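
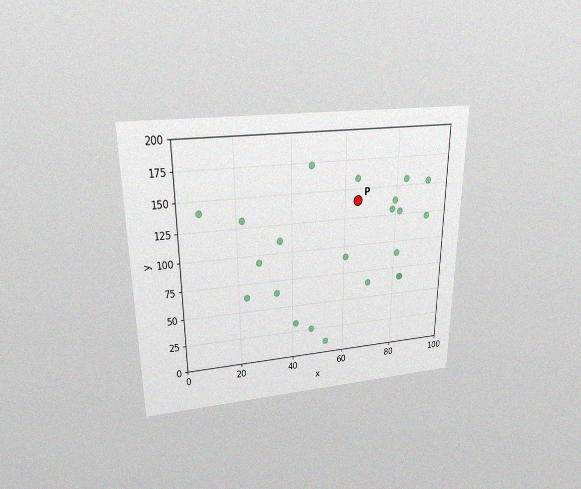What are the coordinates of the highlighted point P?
The chart is viewed slightly from above, with some photo noise. Following the gridlines from P to each axis, P sits at (65, 140).

(65, 140)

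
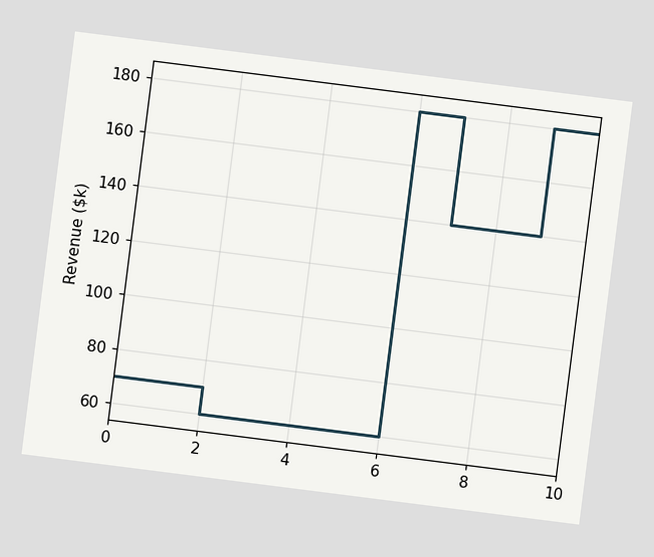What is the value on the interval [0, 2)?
The chart is tilted about 7° clockwise. On [0, 2) the step sits at $70k.

$70k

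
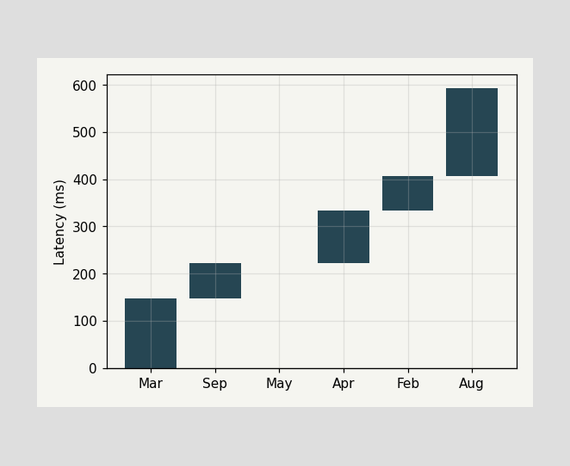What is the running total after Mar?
After Mar the running total reaches 148ms.

148ms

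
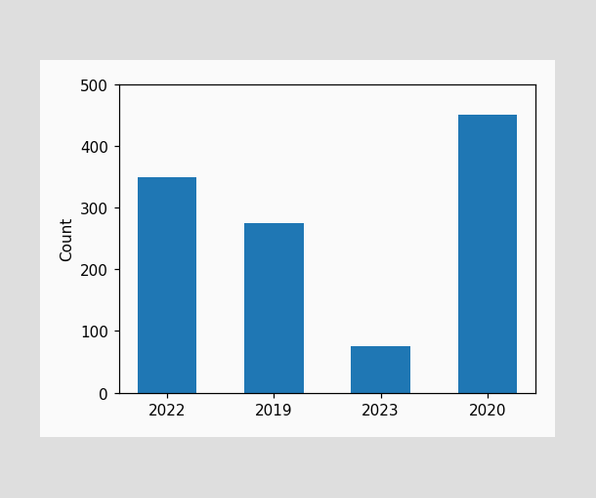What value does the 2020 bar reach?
450

Reading along the chart's y-axis, the 2020 bar reaches 450.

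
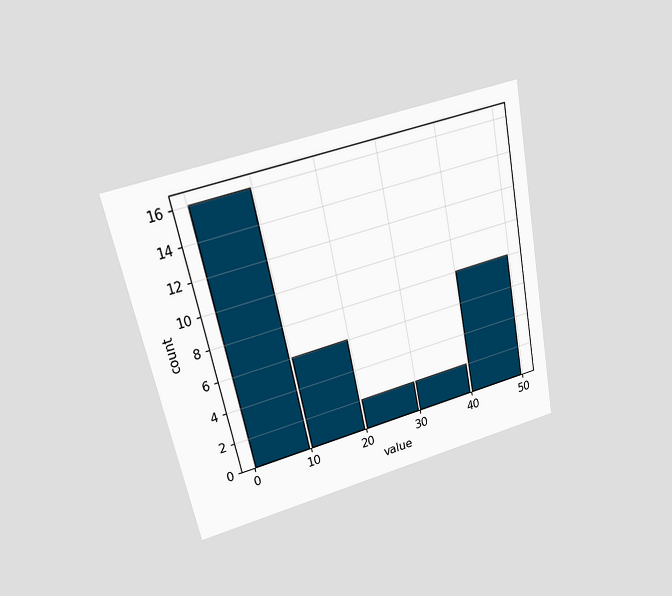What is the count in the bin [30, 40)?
2

The chart is tilted about 12° counter-clockwise and viewed at a slight angle. The [30, 40) bin has height 2.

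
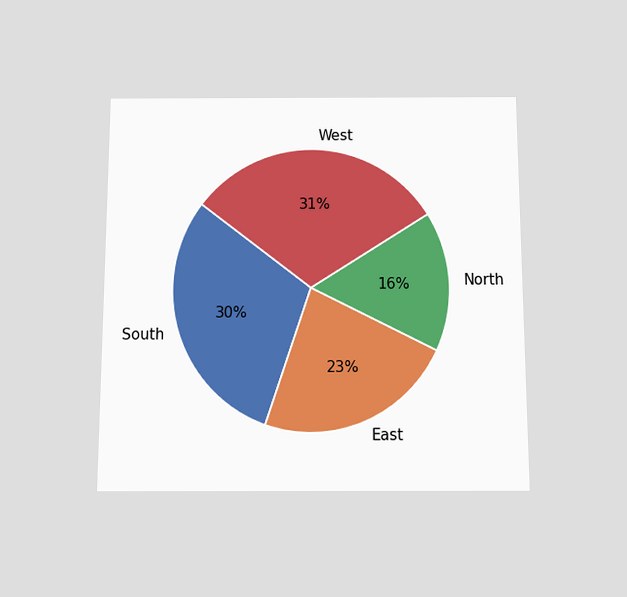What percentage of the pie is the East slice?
23%

The chart is viewed slightly from below. The East slice takes up 23% of the pie.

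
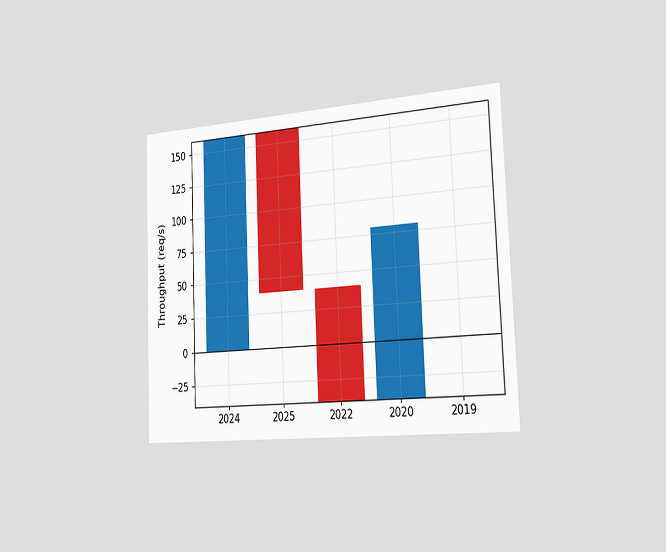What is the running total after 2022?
The chart is tilted about 2° counter-clockwise and viewed slightly from the right. After 2022 the running total reaches -40req/s.

-40req/s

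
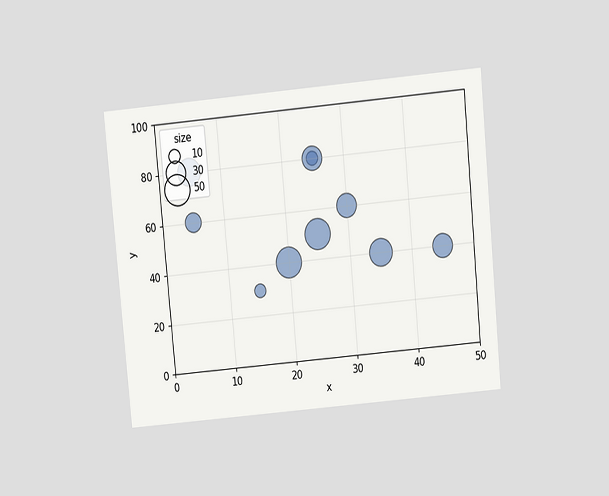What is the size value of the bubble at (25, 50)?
The chart is tilted about 5° counter-clockwise and viewed slightly from above. Matching the bubble at (25, 50) against the size legend gives 50.

50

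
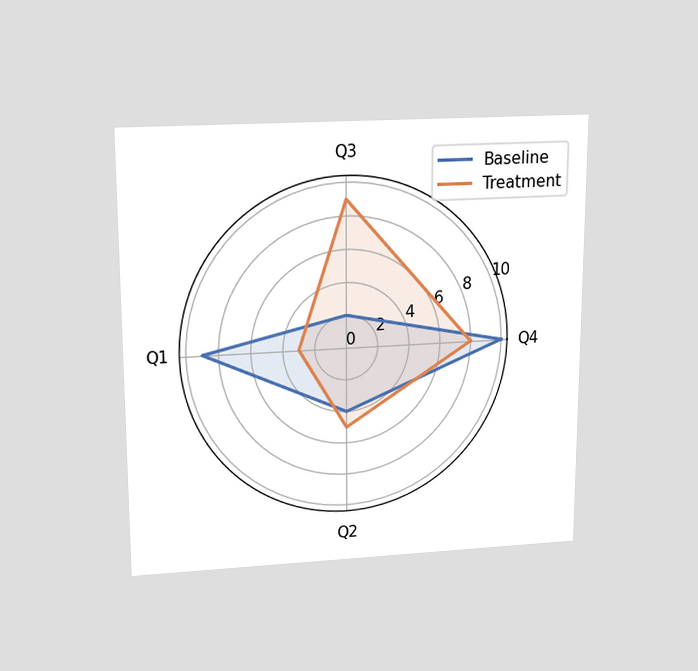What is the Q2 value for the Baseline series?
The chart is viewed slightly from above. On the Q2 axis, Baseline reaches 4.

4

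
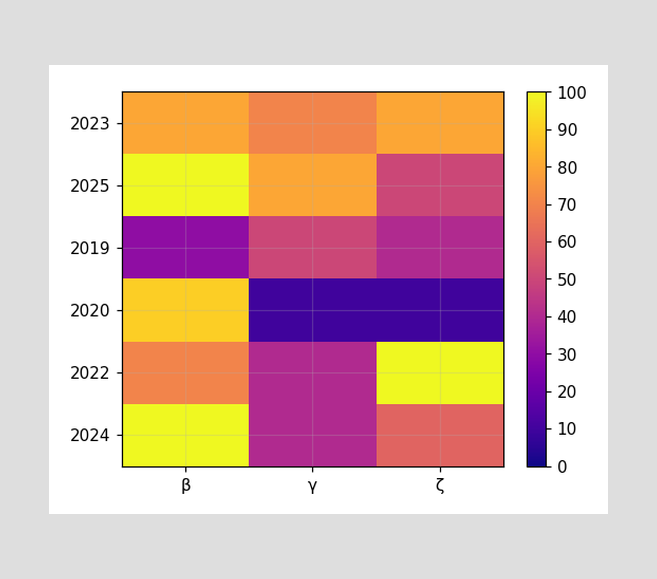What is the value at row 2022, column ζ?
100

Matching cell (2022, ζ) against the colorbar gives 100.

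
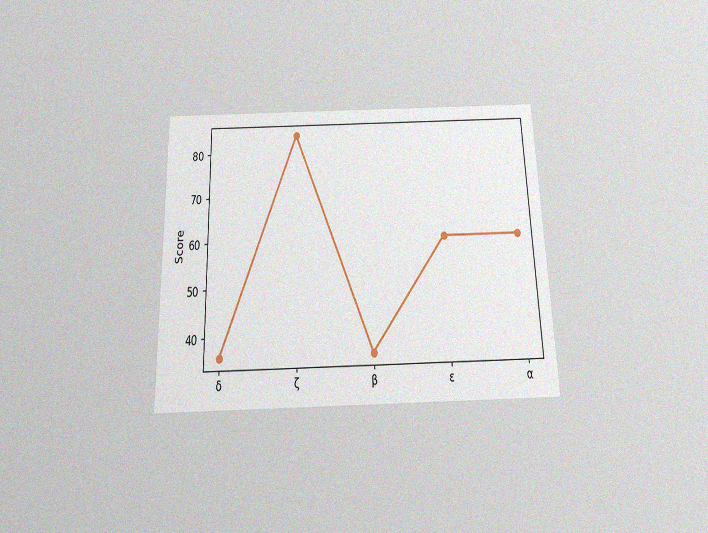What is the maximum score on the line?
84

The chart is viewed slightly from below, with some photo noise. The highest point is at ζ, and reading across to the y-axis gives 84.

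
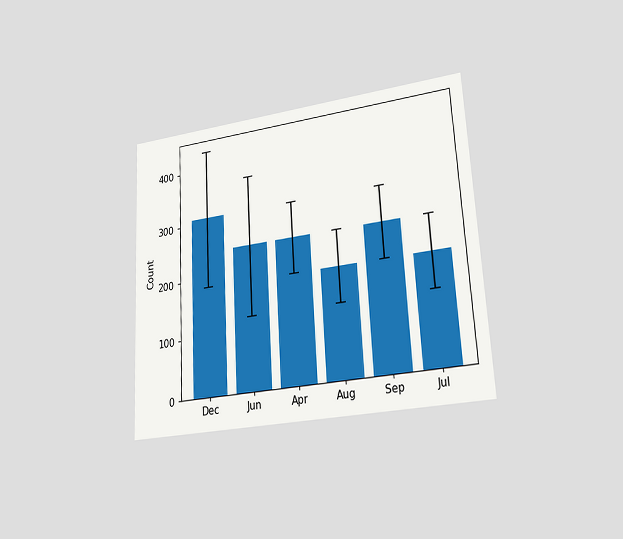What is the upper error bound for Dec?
434

The chart is tilted about 3° counter-clockwise and viewed at a slight angle. The Dec bar's upper whisker reaches 434.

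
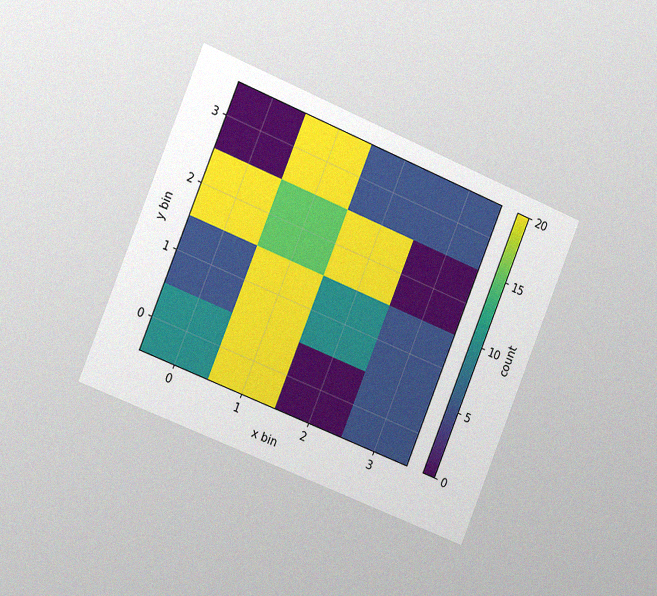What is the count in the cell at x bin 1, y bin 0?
The chart is tilted about 22° clockwise and viewed slightly from the left, with some photo noise. Matching the cell (1, 0) against the colorbar gives 20.

20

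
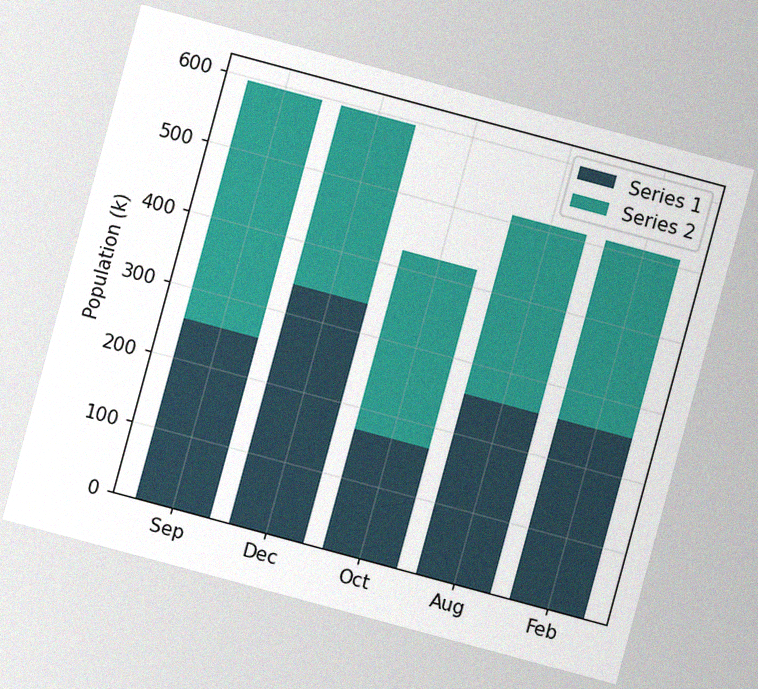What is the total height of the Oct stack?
The chart is tilted about 15° clockwise, with some photo noise. The Oct stack's top reaches 425k on the y-axis.

425k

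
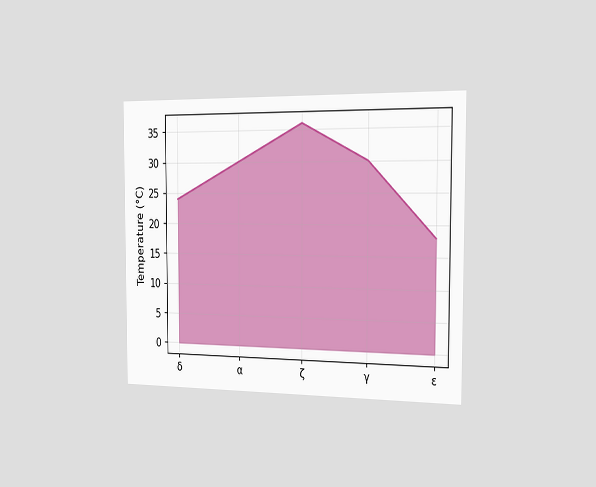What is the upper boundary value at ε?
18°C

The chart is viewed slightly from the right. At ε the upper boundary is at 18°C.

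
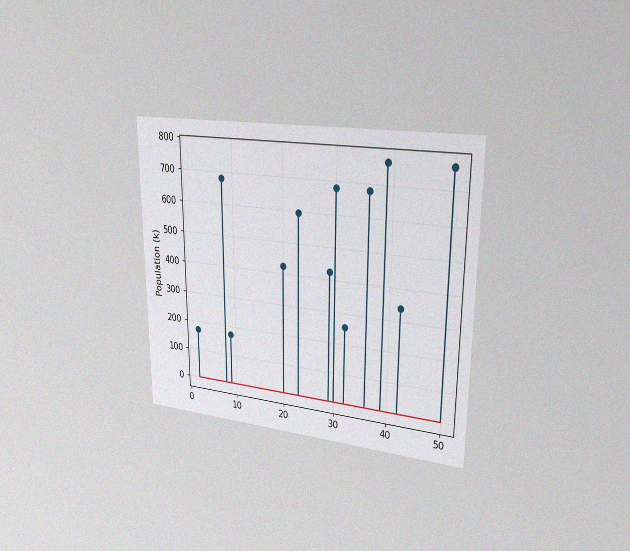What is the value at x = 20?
425k

The chart is viewed slightly from the right, with some photo noise. The stem at x=20 reaches 425k.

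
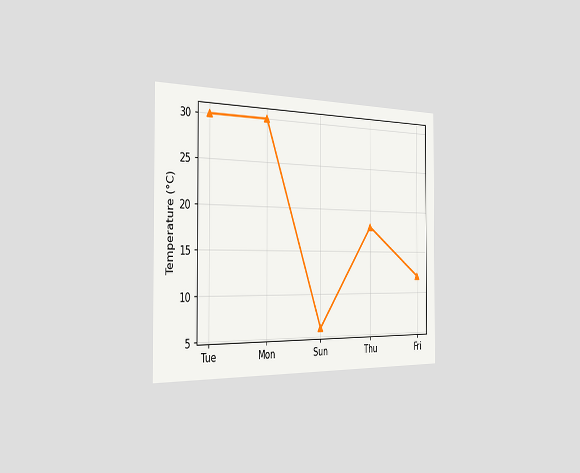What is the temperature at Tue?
30°C

The chart is viewed slightly from the left. At Tue, the line is at 30°C.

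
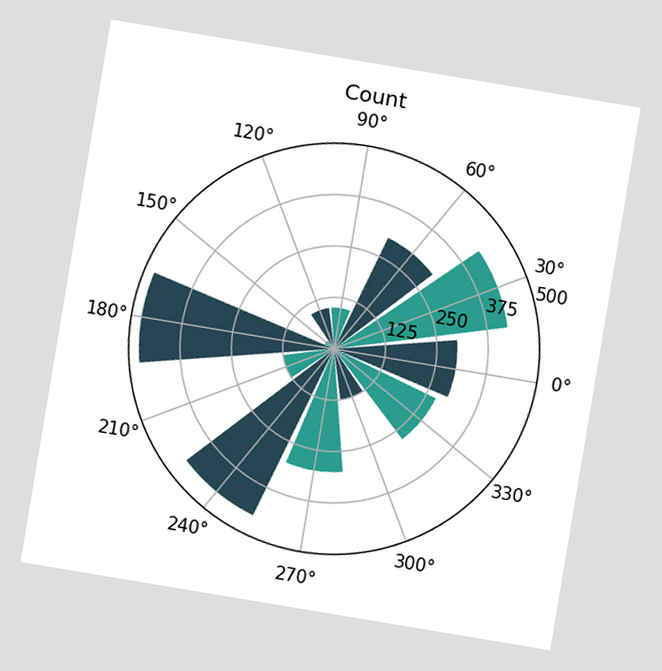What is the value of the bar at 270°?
300

The chart is tilted about 9° clockwise. The bar at 270° reaches 300 on the radial axis.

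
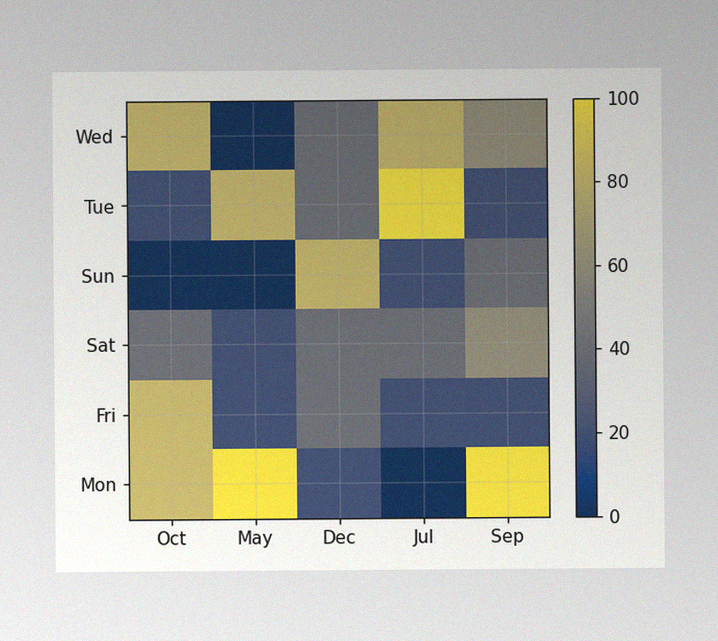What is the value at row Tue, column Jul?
The image has some photo noise and uneven lighting. Matching cell (Tue, Jul) against the colorbar gives 100.

100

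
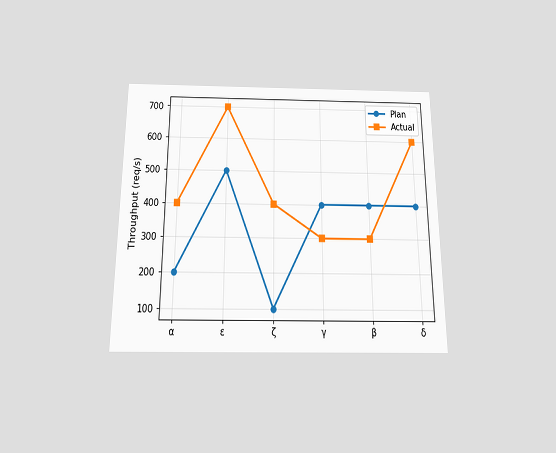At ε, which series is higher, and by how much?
The chart is viewed slightly from below. At ε, Actual sits above the other line by 200req/s.

Actual, by 200req/s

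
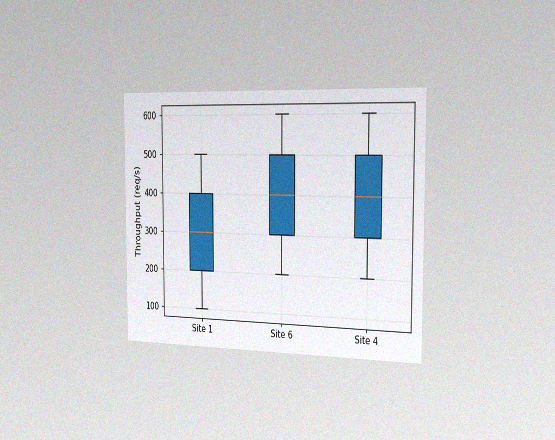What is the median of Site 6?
The chart is viewed slightly from the right, with some photo noise. The median line in the Site 6 box sits at 400req/s.

400req/s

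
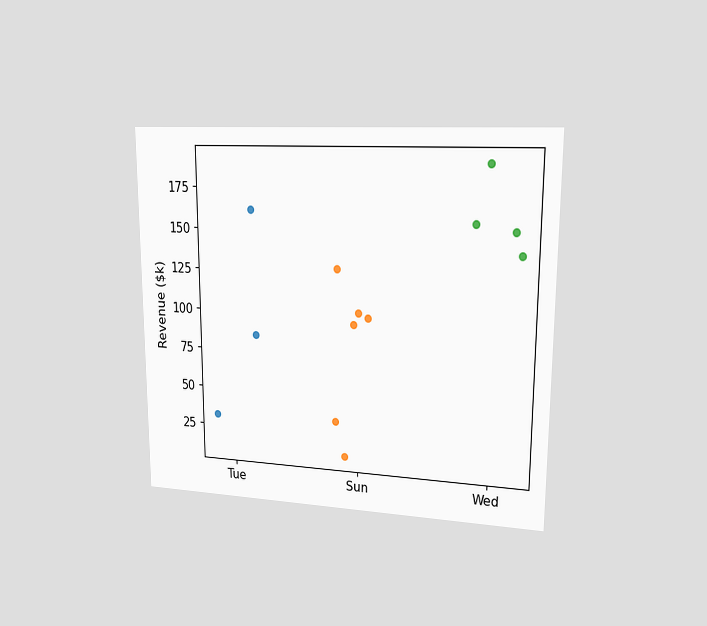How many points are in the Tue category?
3

The chart is viewed at a slight angle. Counting the markers in the Tue column gives 3.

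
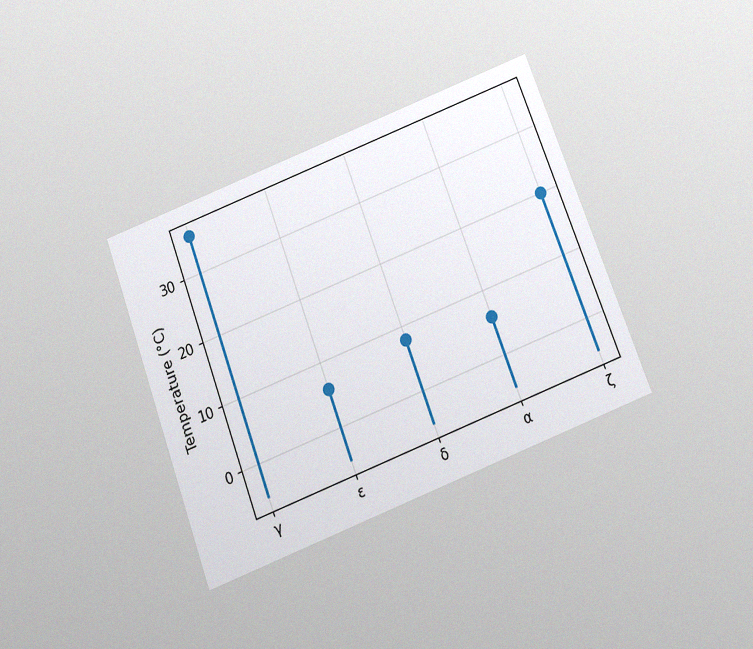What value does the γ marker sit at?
The chart is tilted about 21° counter-clockwise and viewed slightly from below, with some photo noise. The γ marker sits at 36°C.

36°C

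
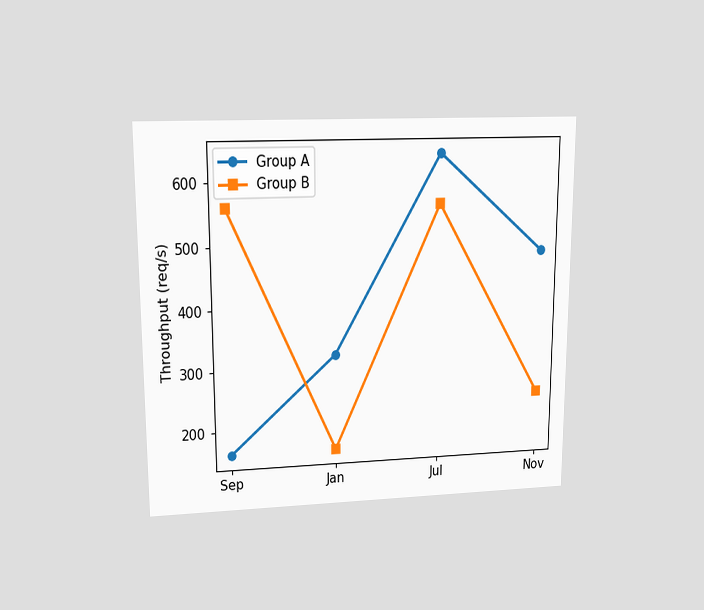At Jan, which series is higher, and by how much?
The chart is viewed at a slight angle. At Jan, Group A sits above the other line by 160req/s.

Group A, by 160req/s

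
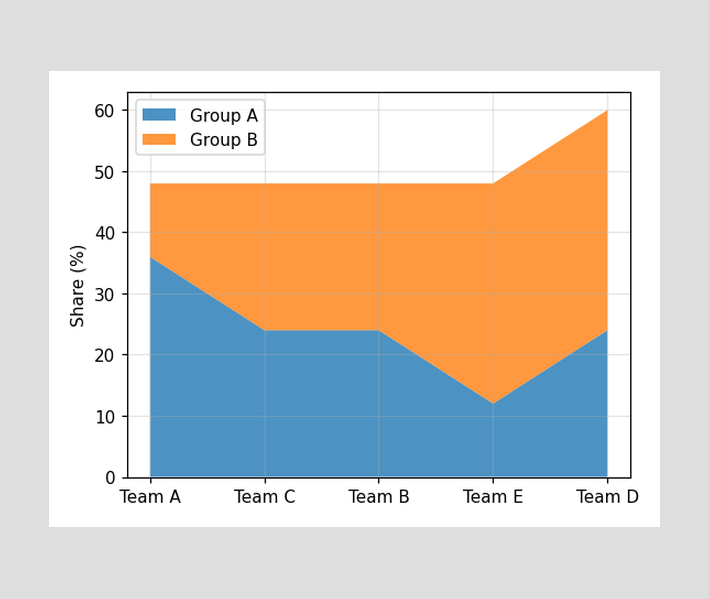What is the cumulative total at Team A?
48%

The stacked total at Team A reaches 48%.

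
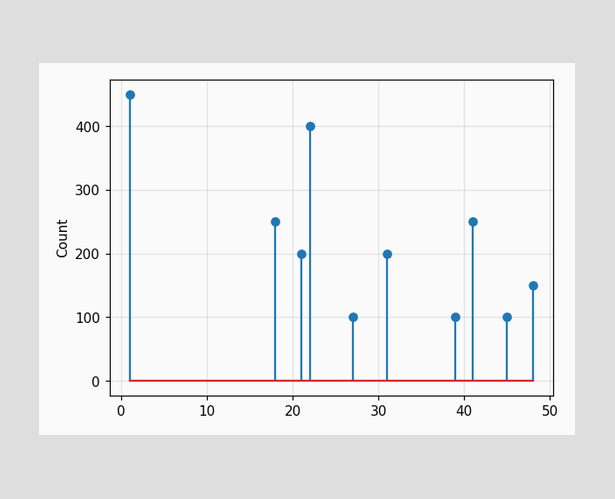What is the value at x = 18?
250

The stem at x=18 reaches 250.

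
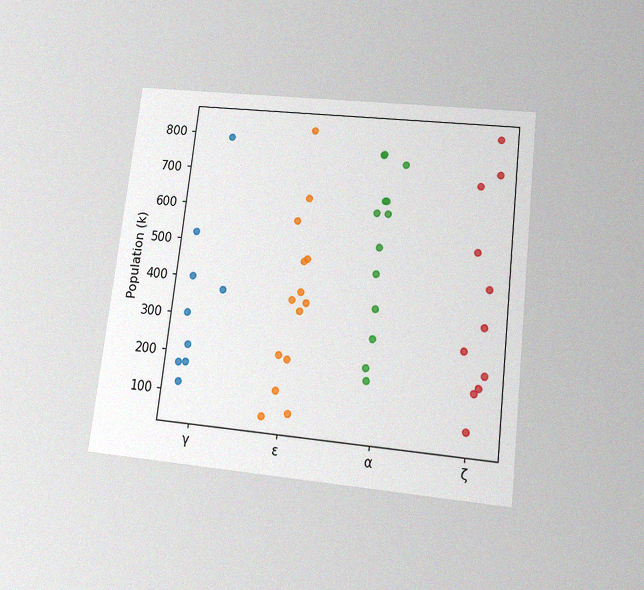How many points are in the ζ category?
11

The chart is tilted about 7° clockwise and viewed slightly from below, with some photo noise. Counting the markers in the ζ column gives 11.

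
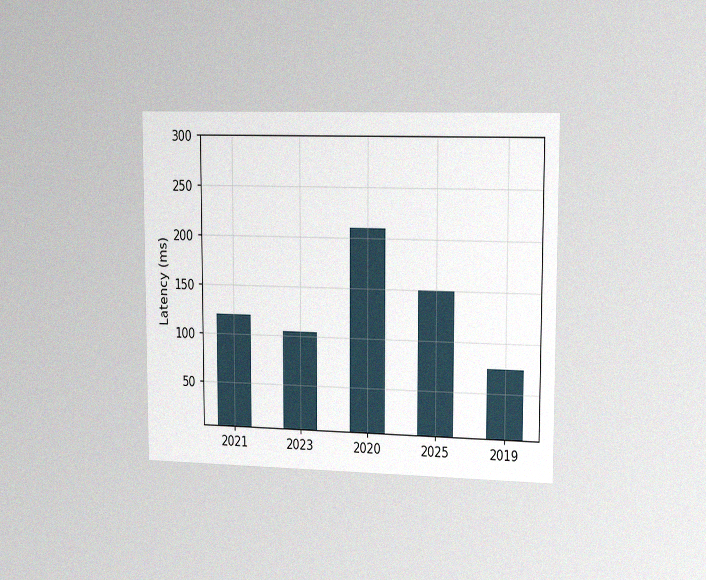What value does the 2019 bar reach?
75ms

The chart is viewed slightly from the right, with some photo noise. Reading along the chart's y-axis, the 2019 bar reaches 75ms.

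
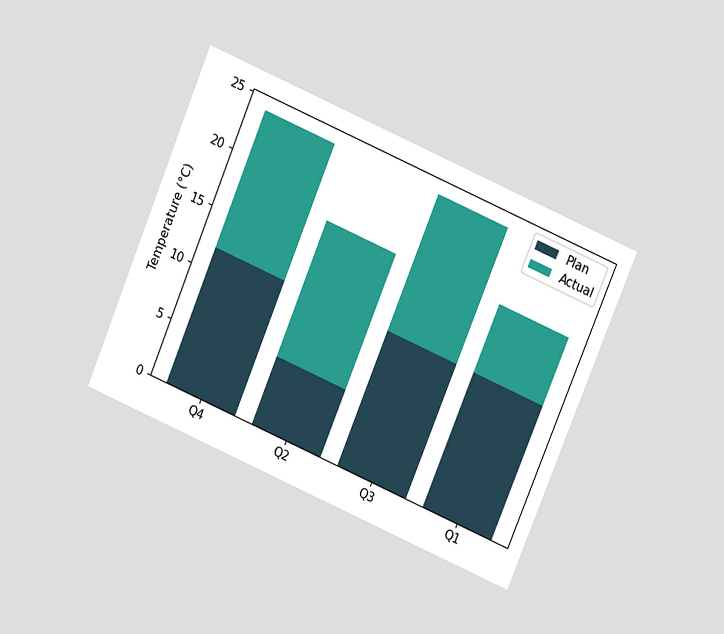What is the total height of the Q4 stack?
The chart is tilted about 23° clockwise and viewed at a slight angle. The Q4 stack's top reaches 24°C on the y-axis.

24°C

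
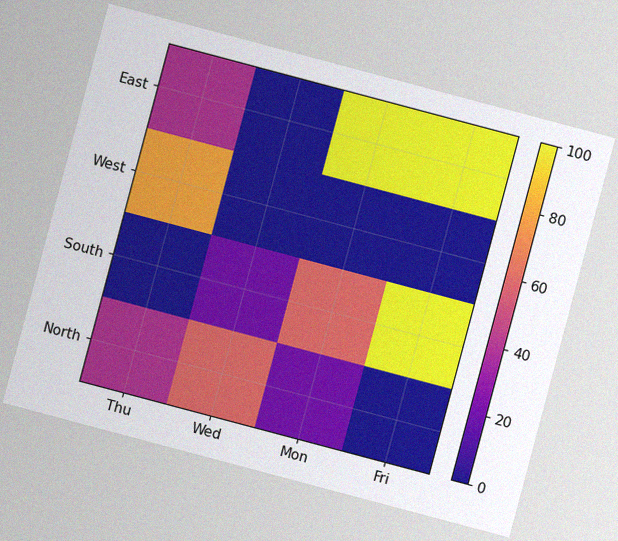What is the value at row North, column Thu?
The chart is tilted about 15° clockwise, with some photo noise. Matching cell (North, Thu) against the colorbar gives 40.

40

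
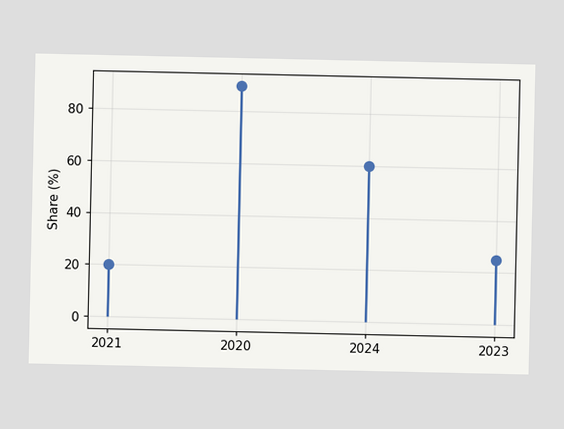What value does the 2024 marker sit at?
60%

The 2024 marker sits at 60%.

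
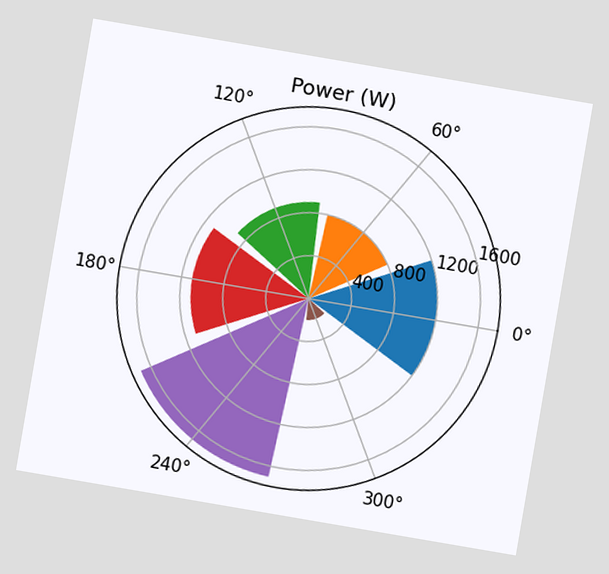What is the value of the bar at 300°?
200W

The chart is tilted about 10° clockwise. The bar at 300° reaches 200W on the radial axis.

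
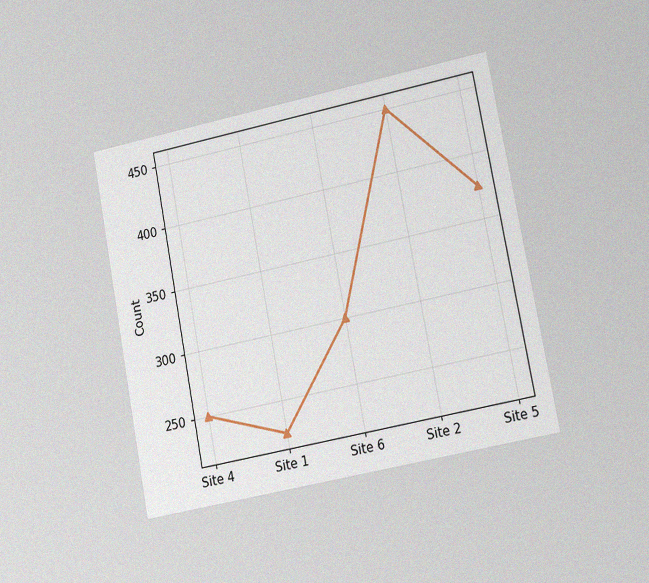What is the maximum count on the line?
The chart is tilted about 11° counter-clockwise and viewed slightly from the right, with some photo noise. The highest point is at Site 2, and reading across to the y-axis gives 450.

450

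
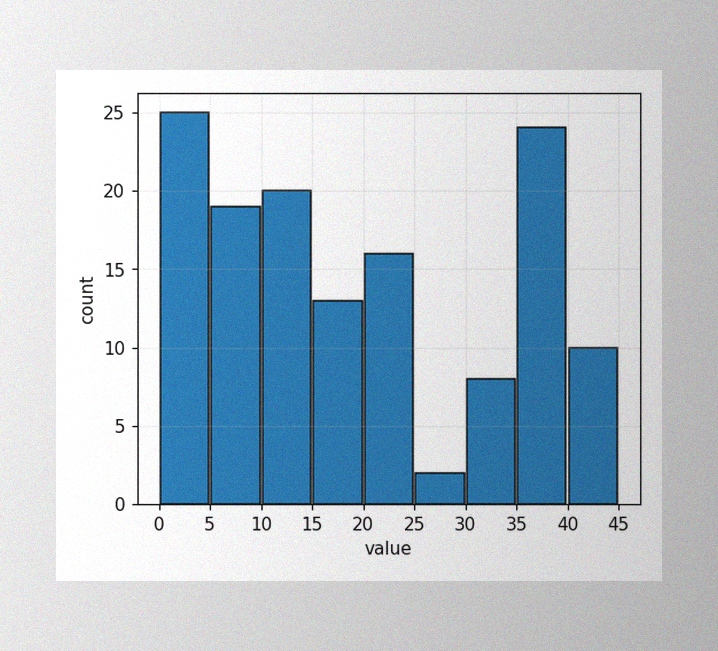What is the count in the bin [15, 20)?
13

The image has some photo noise and uneven lighting. The [15, 20) bin has height 13.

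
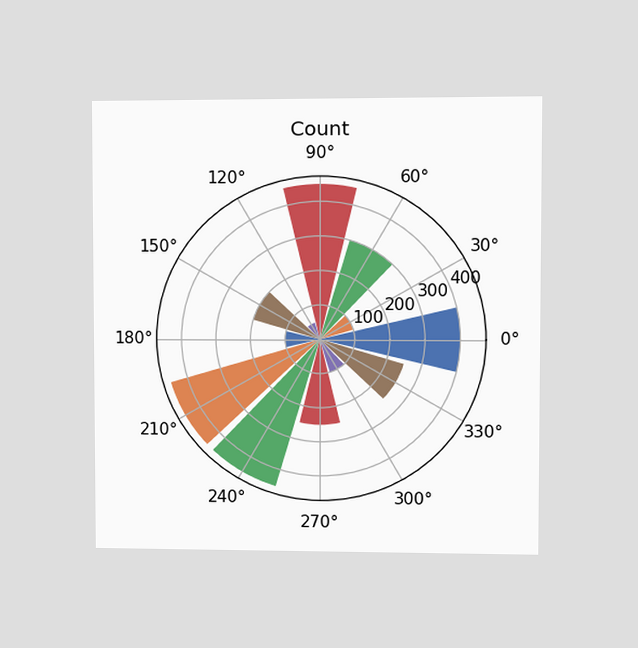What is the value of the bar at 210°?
The chart is viewed at a slight angle. The bar at 210° reaches 450 on the radial axis.

450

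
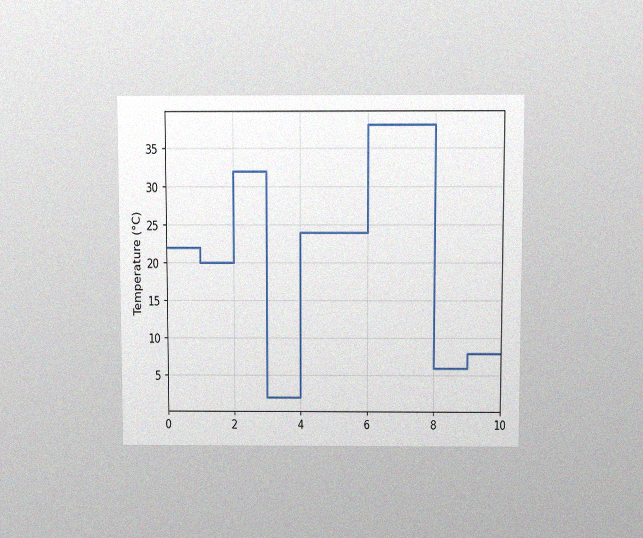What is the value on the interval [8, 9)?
The chart is viewed at a slight angle, with some photo noise. On [8, 9) the step sits at 6°C.

6°C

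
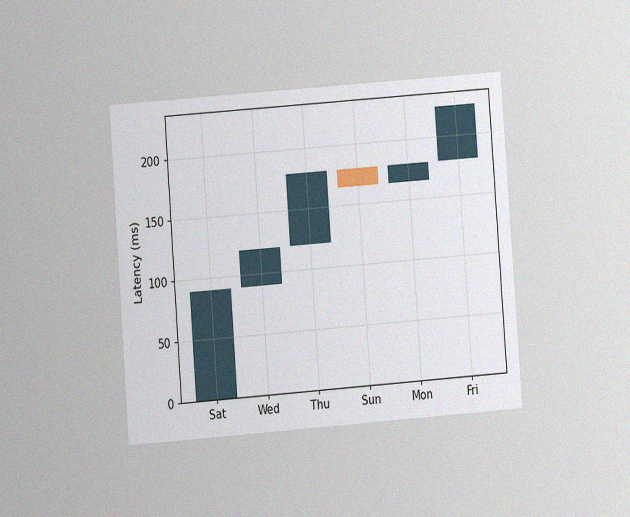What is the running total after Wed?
120ms

The chart is tilted about 4° counter-clockwise and viewed at a slight angle, with some photo noise. After Wed the running total reaches 120ms.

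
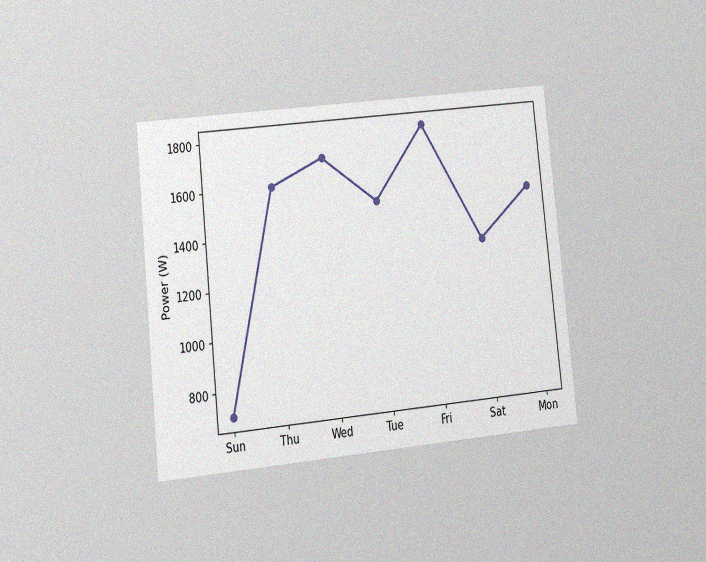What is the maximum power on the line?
1800W

The chart is tilted about 6° counter-clockwise and viewed at a slight angle, with some photo noise. The highest point is at Fri, and reading across to the y-axis gives 1800W.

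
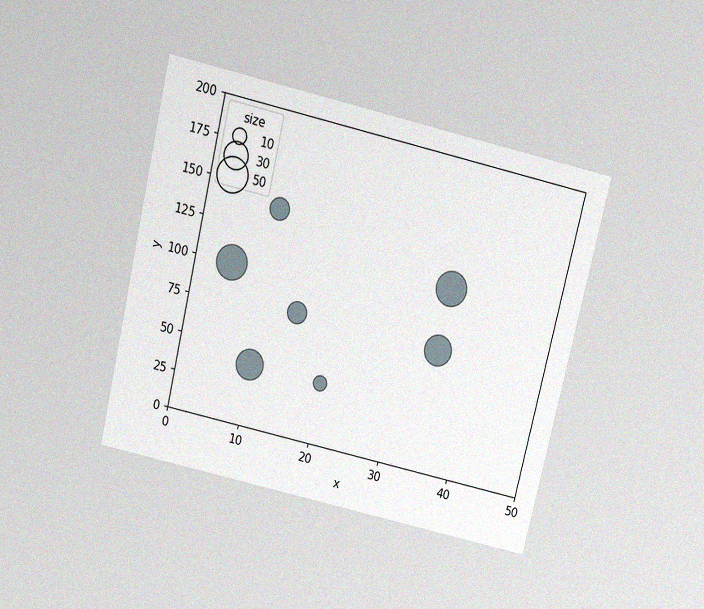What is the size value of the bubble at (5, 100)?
The chart is tilted about 13° clockwise and viewed slightly from above, with some photo noise. Matching the bubble at (5, 100) against the size legend gives 50.

50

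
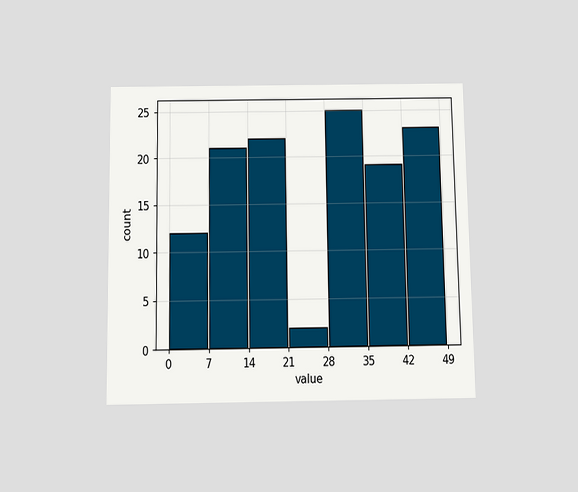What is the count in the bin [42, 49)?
23

The chart is viewed slightly from below. The [42, 49) bin has height 23.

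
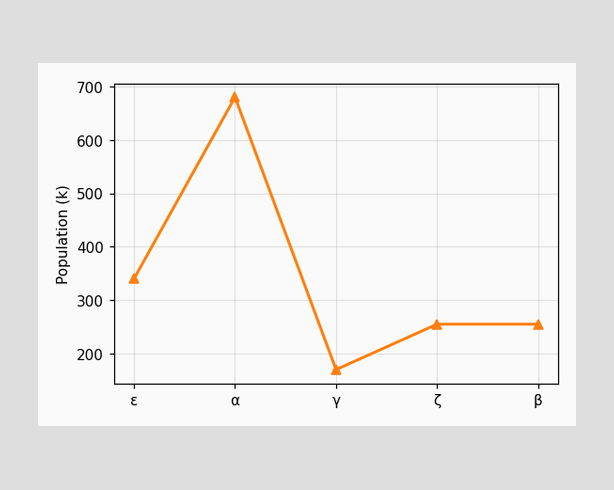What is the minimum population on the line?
170k

The lowest point is at γ, and reading across to the y-axis gives 170k.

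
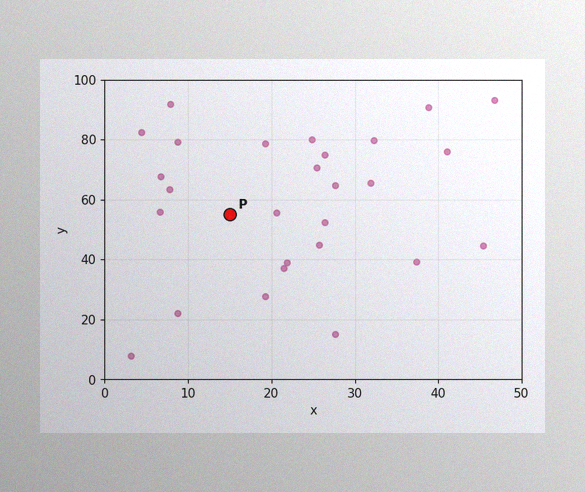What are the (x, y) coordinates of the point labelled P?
(15, 55)

The image has some photo noise and uneven lighting. Following the gridlines from P to each axis, P sits at (15, 55).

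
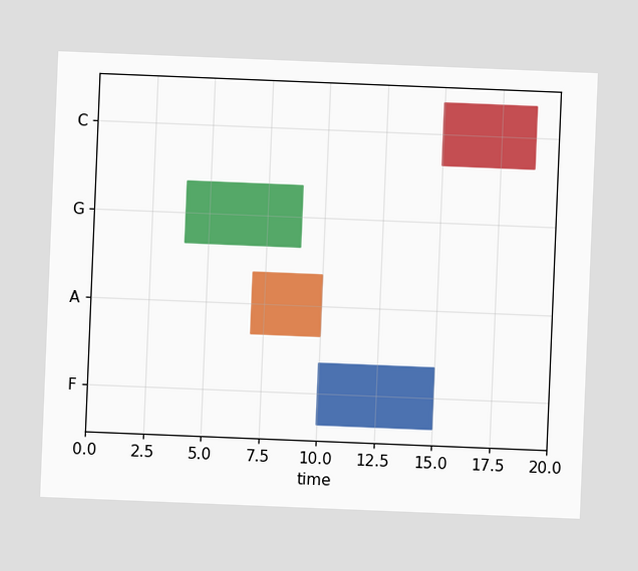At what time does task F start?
The chart is tilted about 2° clockwise. The F bar begins at t=10.

10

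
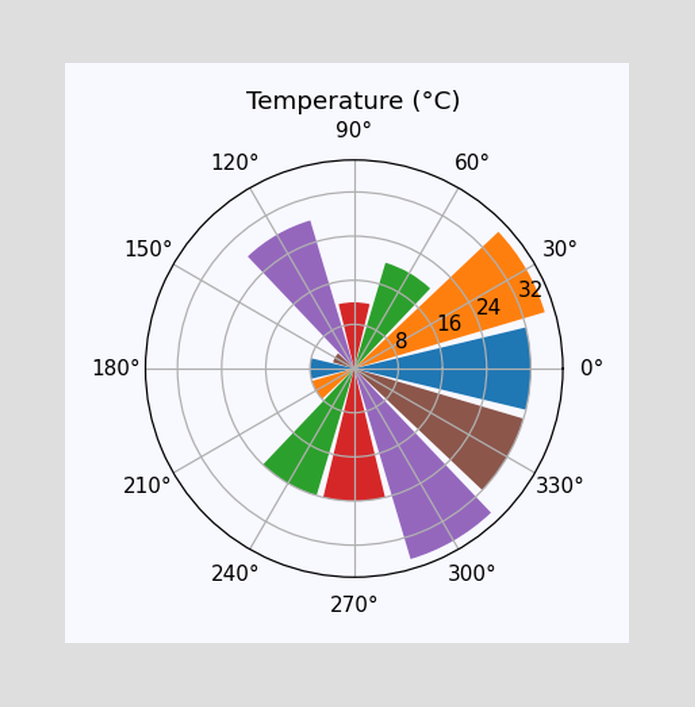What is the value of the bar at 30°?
36°C

The bar at 30° reaches 36°C on the radial axis.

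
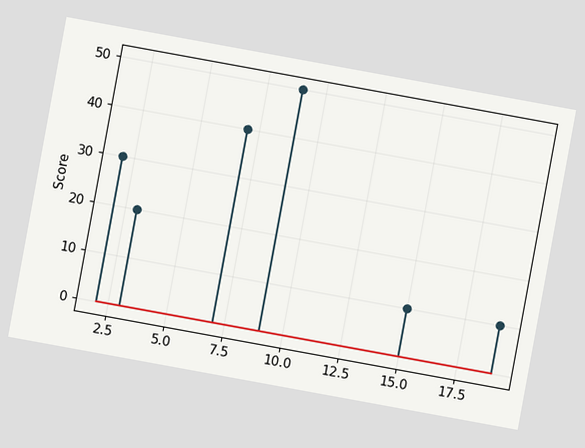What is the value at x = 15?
The chart is tilted about 10° clockwise. The stem at x=15 reaches 10.

10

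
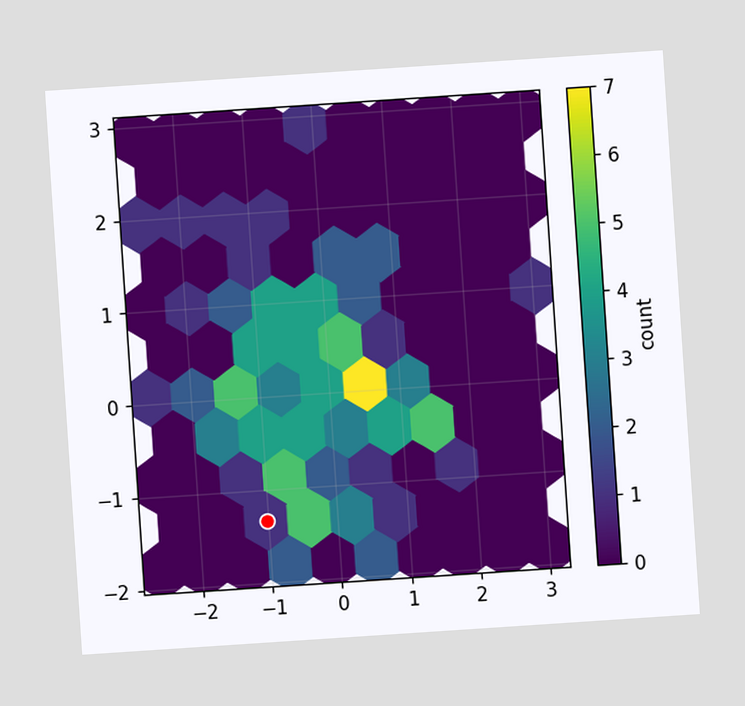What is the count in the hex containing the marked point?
The chart is tilted about 4° counter-clockwise. The marked hex reads 1 on the colorbar.

1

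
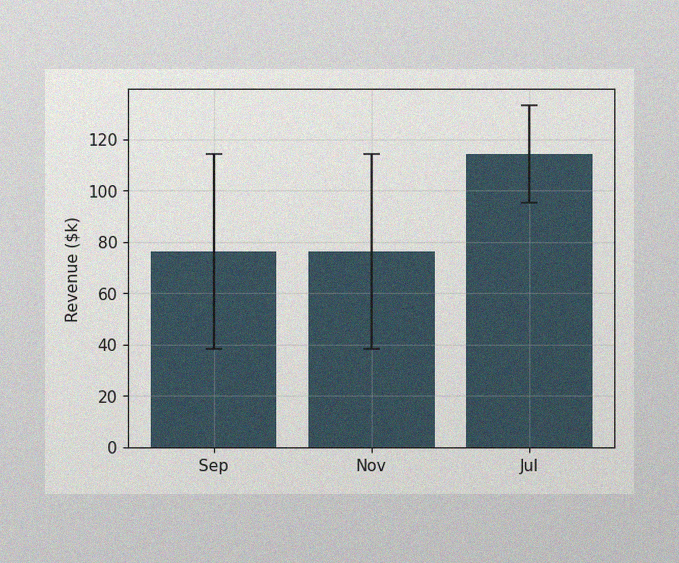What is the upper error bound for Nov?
The image has some photo noise and uneven lighting. The Nov bar's upper whisker reaches $114k.

$114k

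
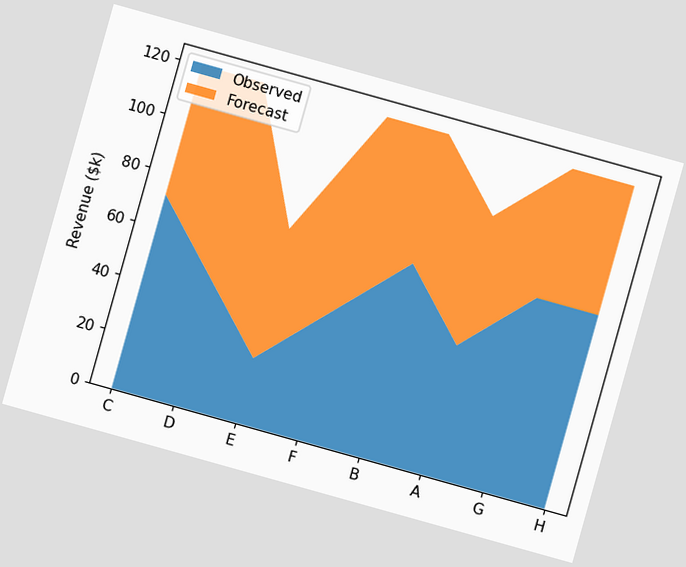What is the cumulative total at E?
The chart is tilted about 16° clockwise. The stacked total at E reaches $72k.

$72k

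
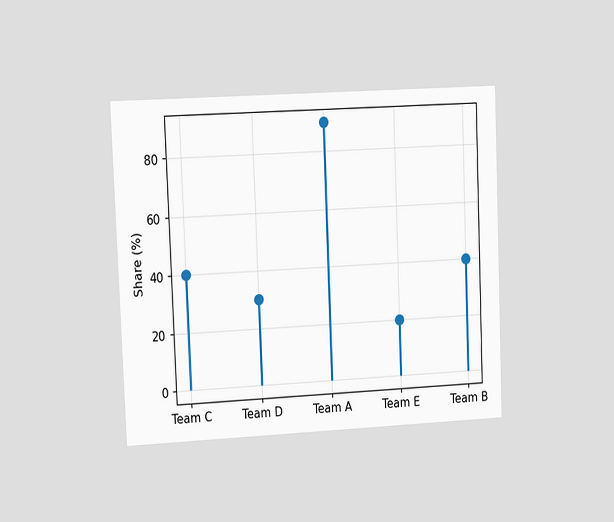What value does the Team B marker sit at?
40%

The chart is tilted about 2° counter-clockwise and viewed slightly from the left. The Team B marker sits at 40%.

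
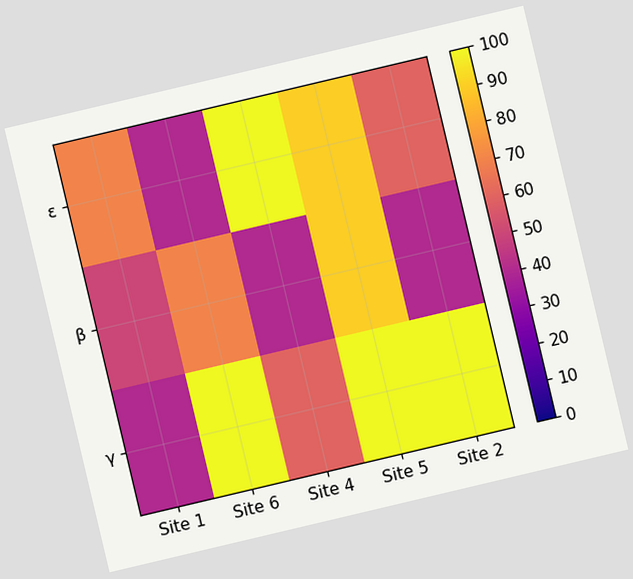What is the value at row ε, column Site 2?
The chart is tilted about 13° counter-clockwise. Matching cell (ε, Site 2) against the colorbar gives 60.

60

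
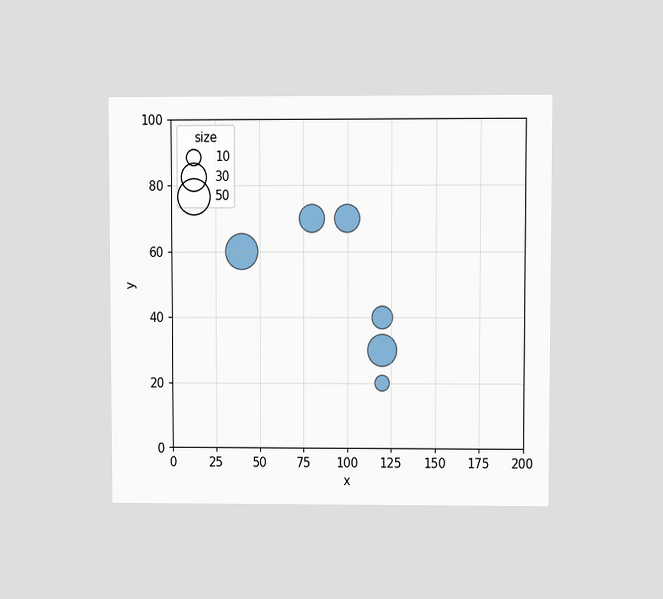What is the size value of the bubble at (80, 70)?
30

The chart is viewed at a slight angle. Matching the bubble at (80, 70) against the size legend gives 30.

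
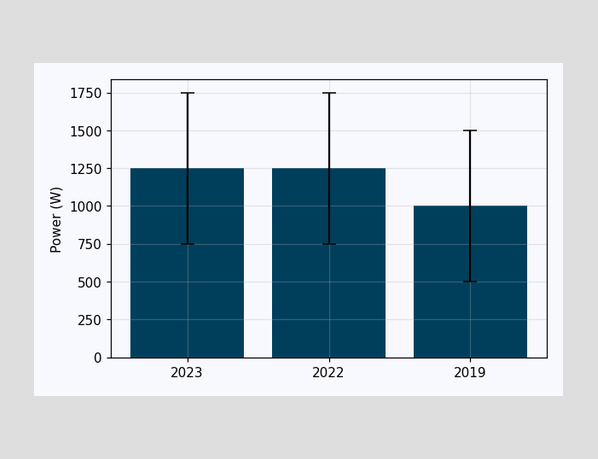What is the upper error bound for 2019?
1500W

The 2019 bar's upper whisker reaches 1500W.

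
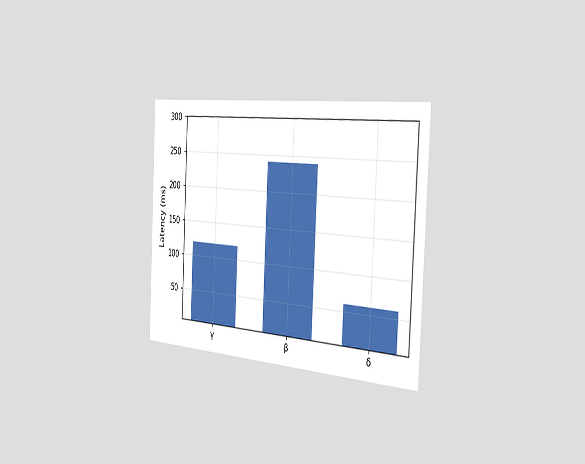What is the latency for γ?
The chart is tilted about 3° clockwise and viewed slightly from the right. Reading along the chart's y-axis, the γ bar reaches 120ms.

120ms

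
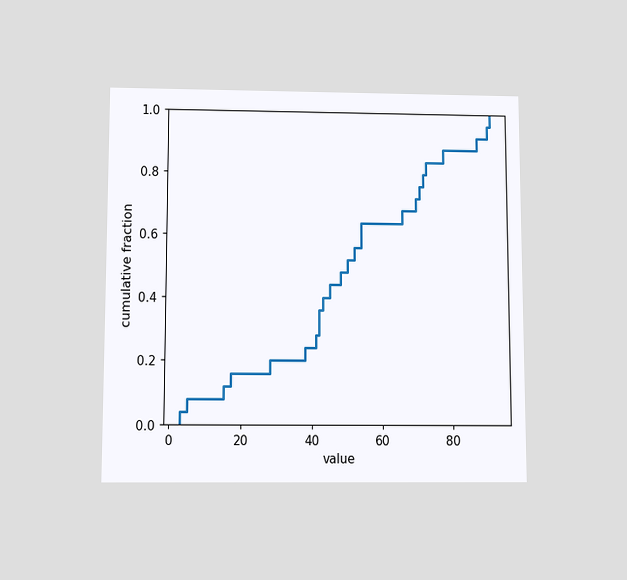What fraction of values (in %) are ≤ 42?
The chart is viewed slightly from below. At x=42 the ECDF step is at 36%.

36%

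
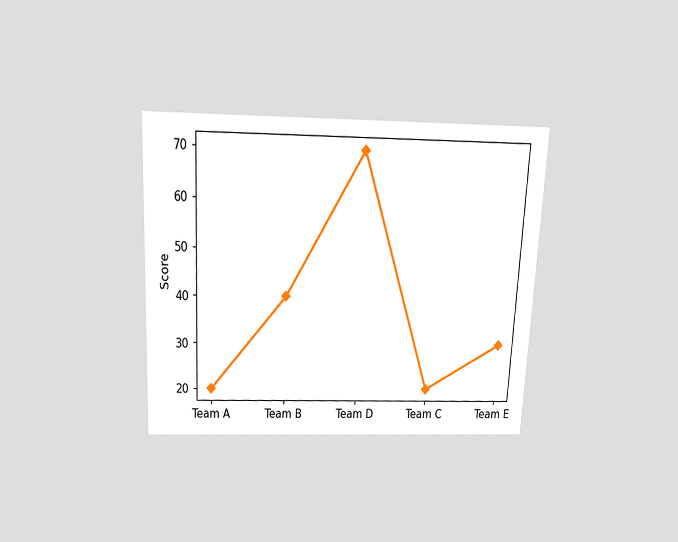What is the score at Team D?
70

The chart is tilted about 3° clockwise and viewed slightly from above. At Team D, the line is at 70.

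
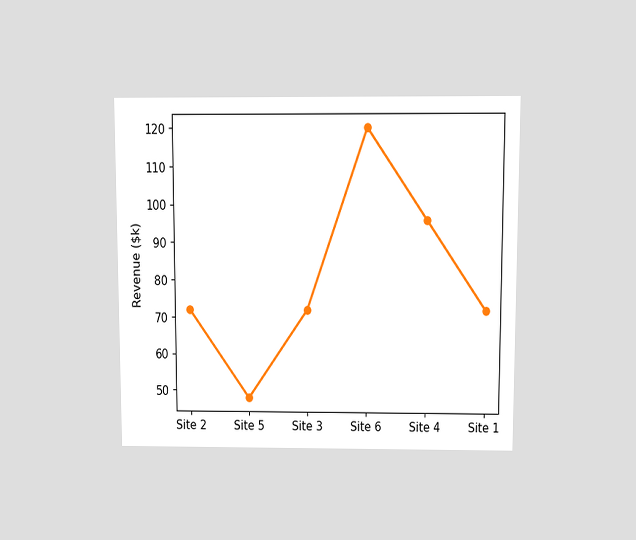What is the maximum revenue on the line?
The chart is viewed slightly from above. The highest point is at Site 6, and reading across to the y-axis gives $120k.

$120k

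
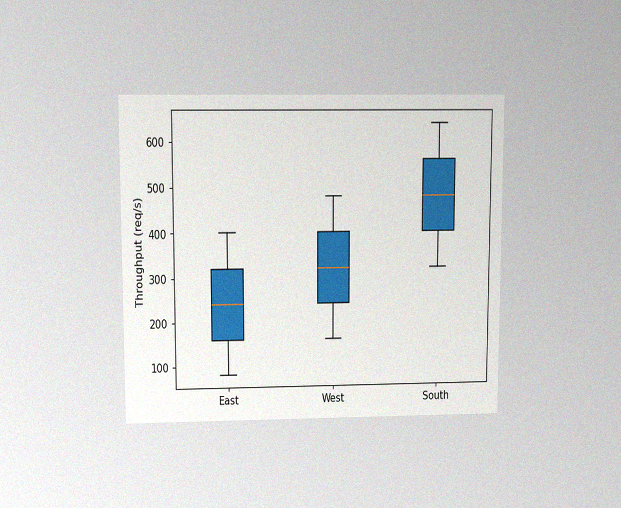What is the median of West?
The chart is viewed slightly from above, with some photo noise. The median line in the West box sits at 320req/s.

320req/s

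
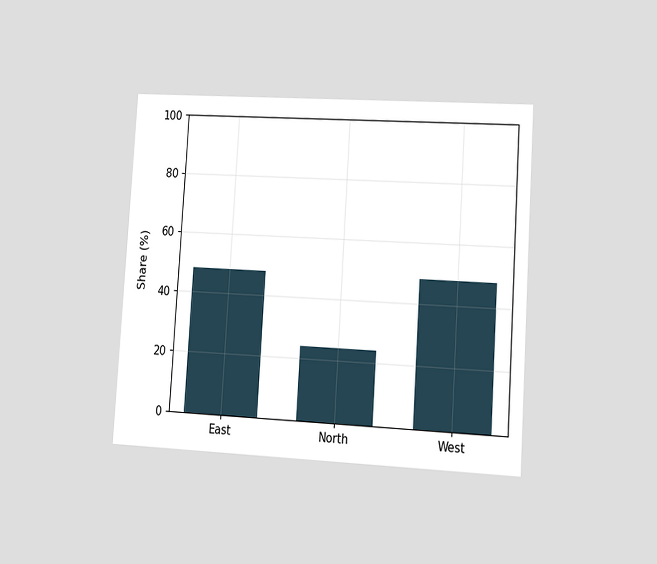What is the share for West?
The chart is tilted about 4° clockwise and viewed slightly from the right. Reading along the chart's y-axis, the West bar reaches 48%.

48%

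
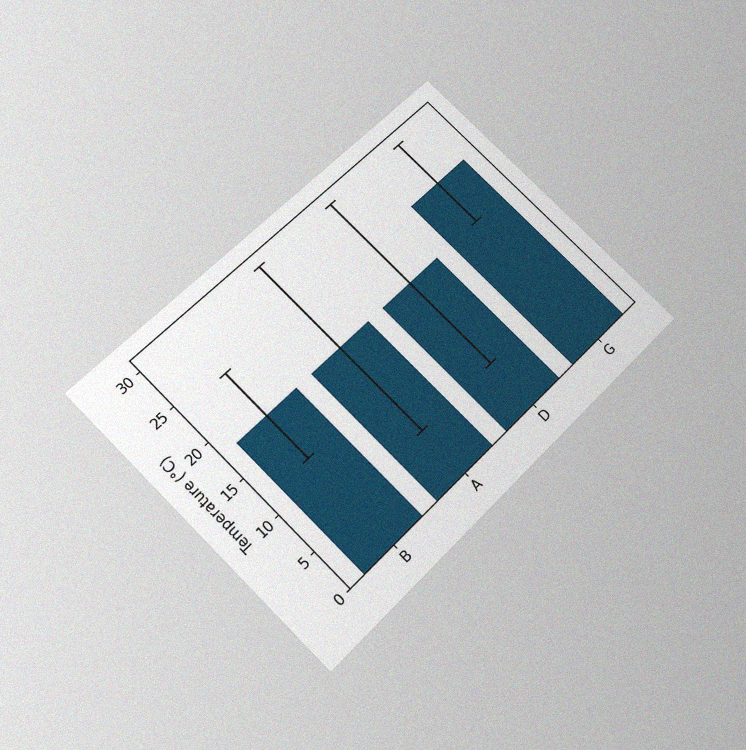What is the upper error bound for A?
The chart is tilted about 45° counter-clockwise and viewed slightly from below, with some photo noise. The A bar's upper whisker reaches 30°C.

30°C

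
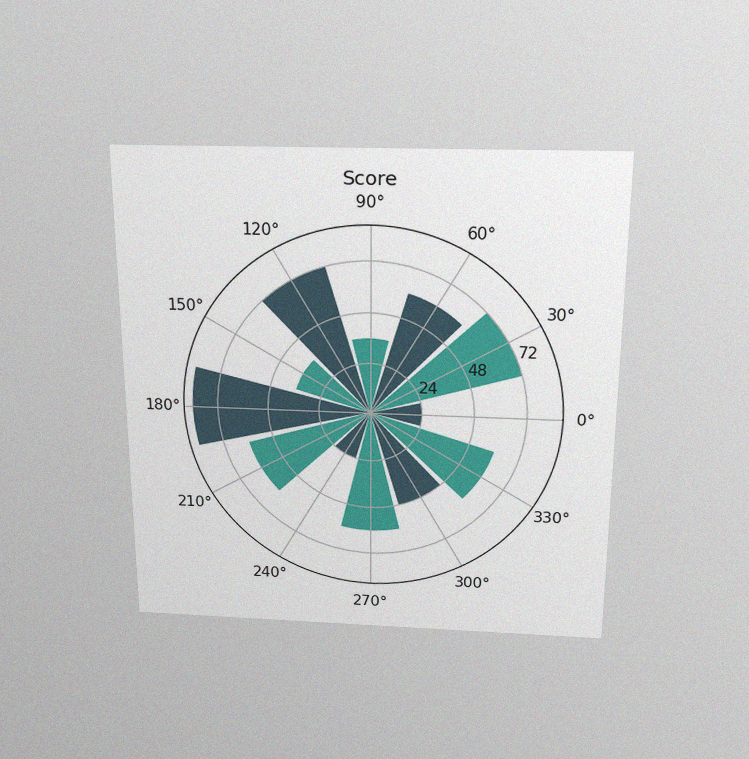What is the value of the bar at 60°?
The chart is viewed slightly from above, with some photo noise. The bar at 60° reaches 60 on the radial axis.

60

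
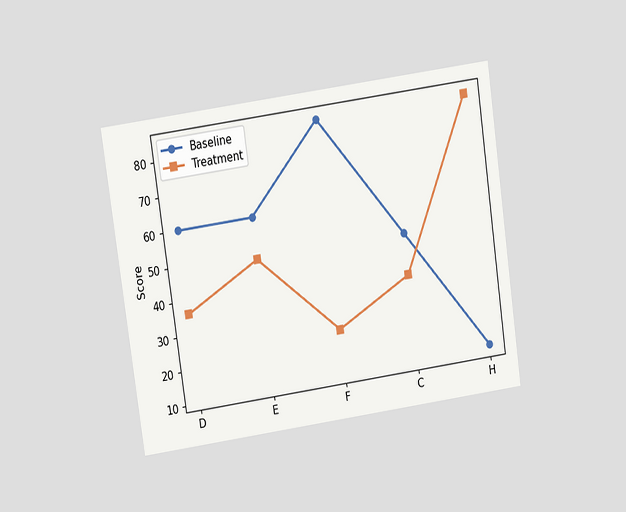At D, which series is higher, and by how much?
The chart is tilted about 8° counter-clockwise and viewed at a slight angle. At D, Baseline sits above the other line by 24.

Baseline, by 24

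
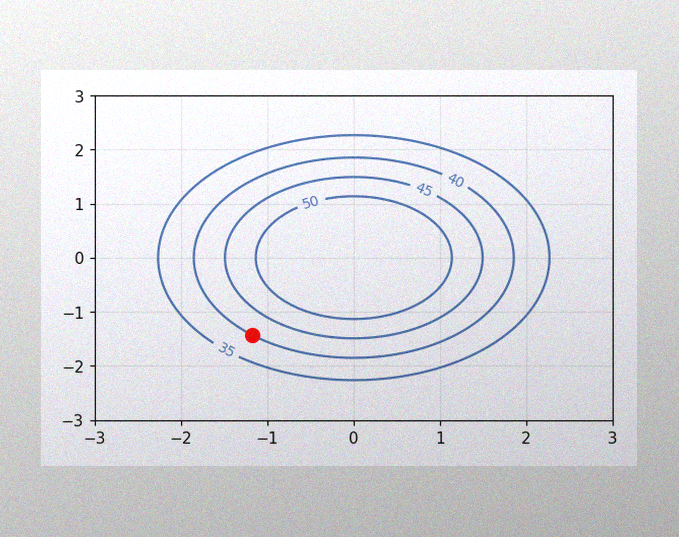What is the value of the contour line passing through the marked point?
40

The image has some photo noise and uneven lighting. The marked point sits on the contour labelled 40.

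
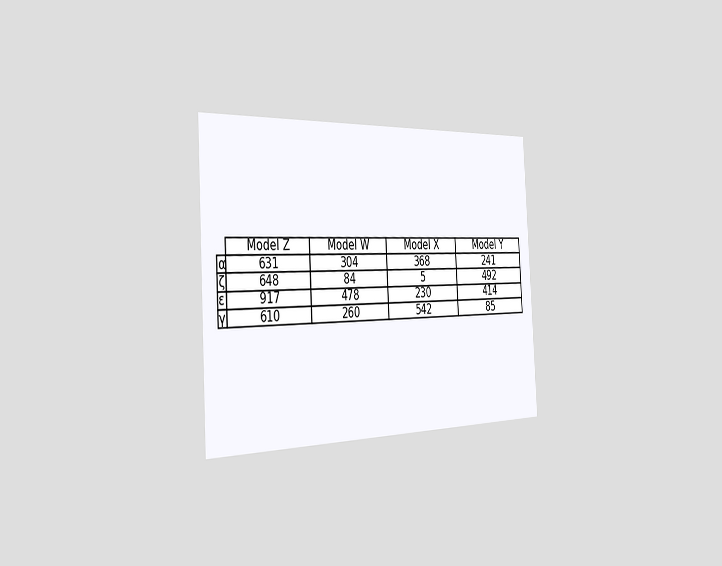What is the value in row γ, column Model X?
542

The chart is tilted about 3° counter-clockwise and viewed slightly from the left. The (γ, Model X) cell reads 542.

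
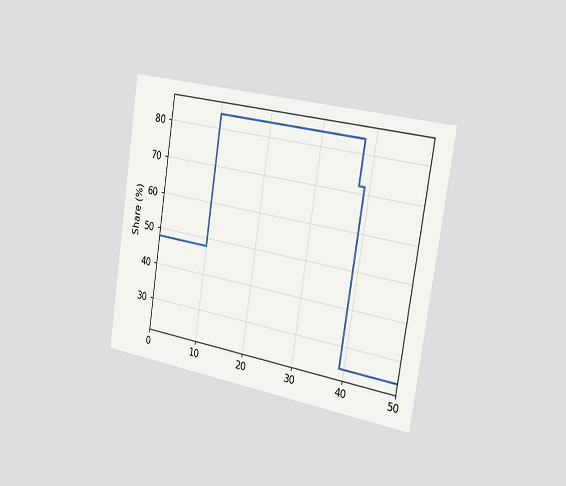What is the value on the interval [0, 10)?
48%

The chart is tilted about 9° clockwise and viewed slightly from the right. On [0, 10) the step sits at 48%.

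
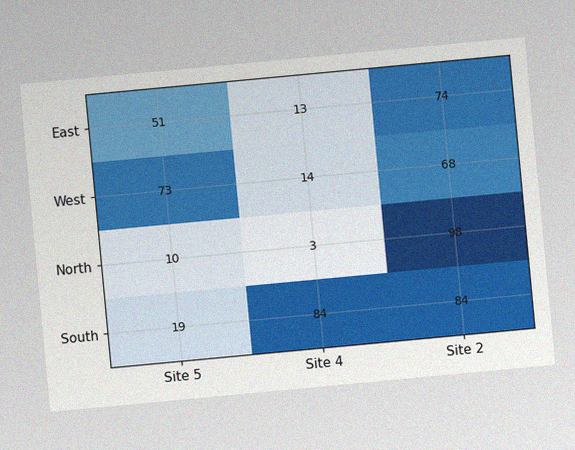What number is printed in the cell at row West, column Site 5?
73

The chart is tilted about 5° counter-clockwise, with some photo noise. The (West, Site 5) cell reads 73.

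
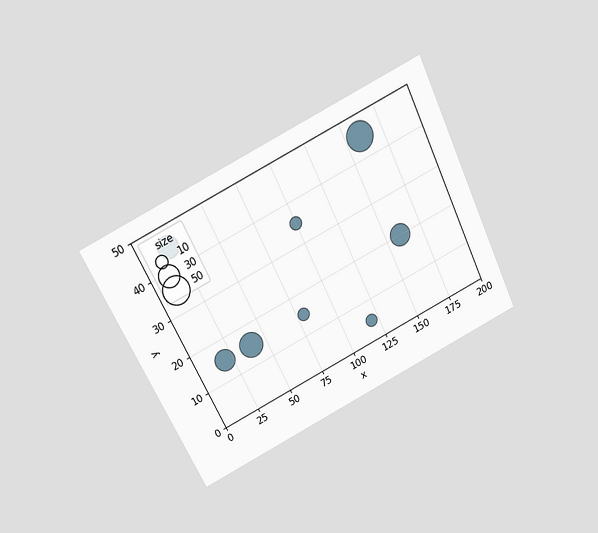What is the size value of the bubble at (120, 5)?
The chart is tilted about 26° counter-clockwise and viewed slightly from above. Matching the bubble at (120, 5) against the size legend gives 10.

10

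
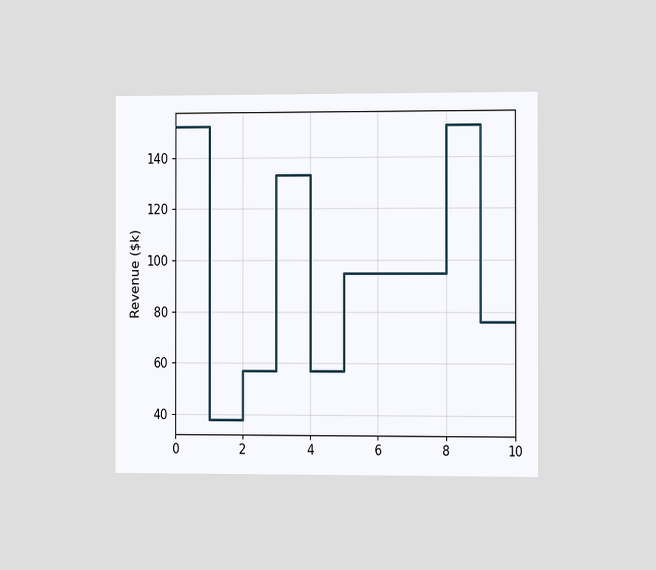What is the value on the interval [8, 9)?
$152k

The chart is viewed slightly from the right. On [8, 9) the step sits at $152k.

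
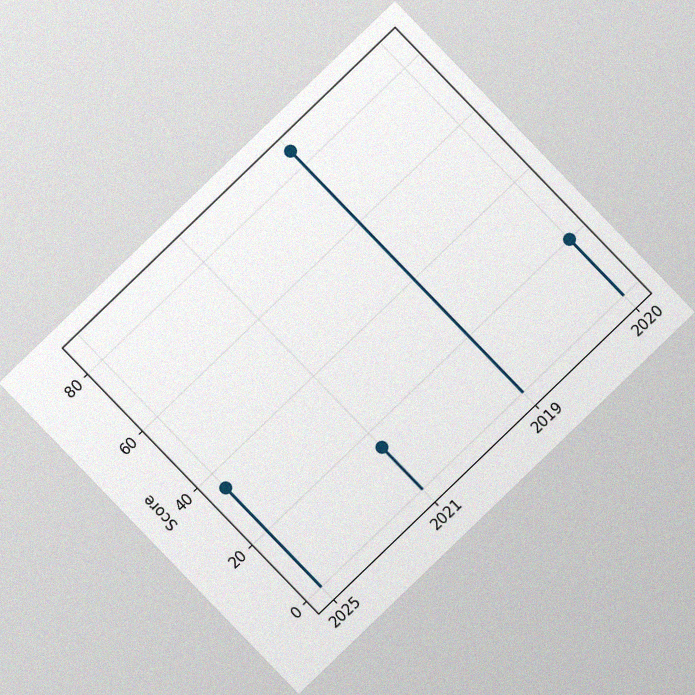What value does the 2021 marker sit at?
The chart is tilted about 44° counter-clockwise, with some photo noise. The 2021 marker sits at 15.

15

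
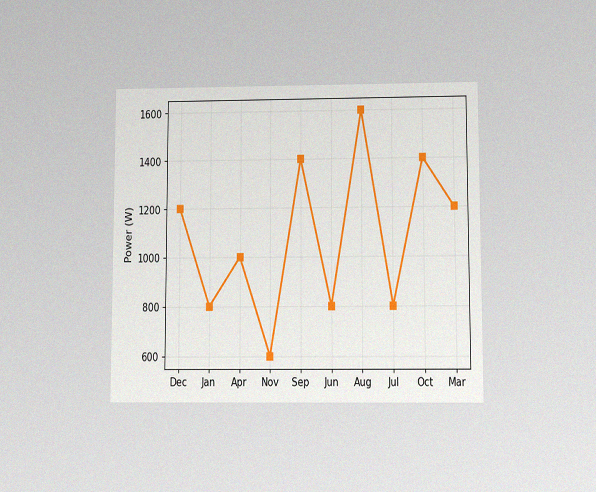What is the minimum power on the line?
The chart is viewed slightly from below, with some photo noise. The lowest point is at Nov, and reading across to the y-axis gives 600W.

600W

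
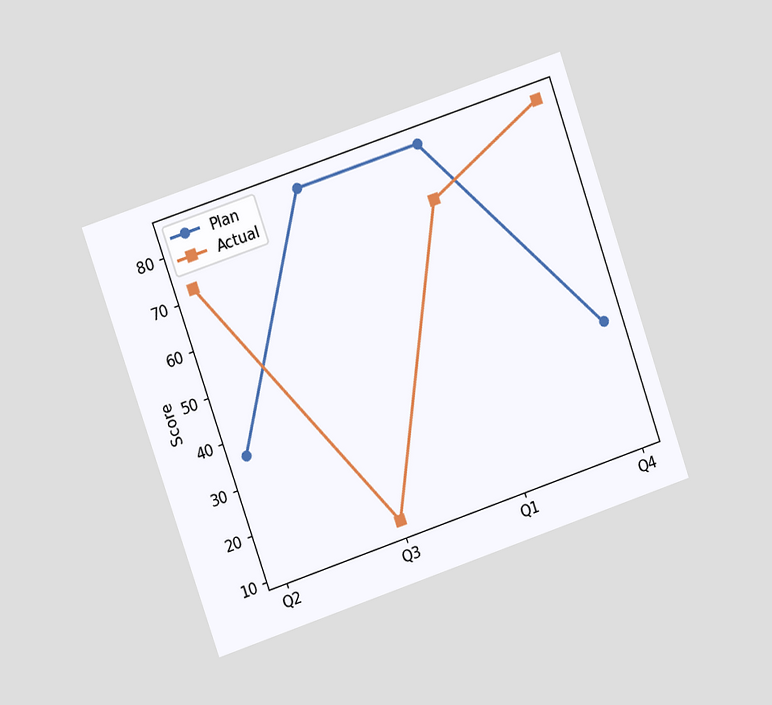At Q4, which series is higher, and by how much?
Actual, by 48

The chart is tilted about 19° counter-clockwise and viewed at a slight angle. At Q4, Actual sits above the other line by 48.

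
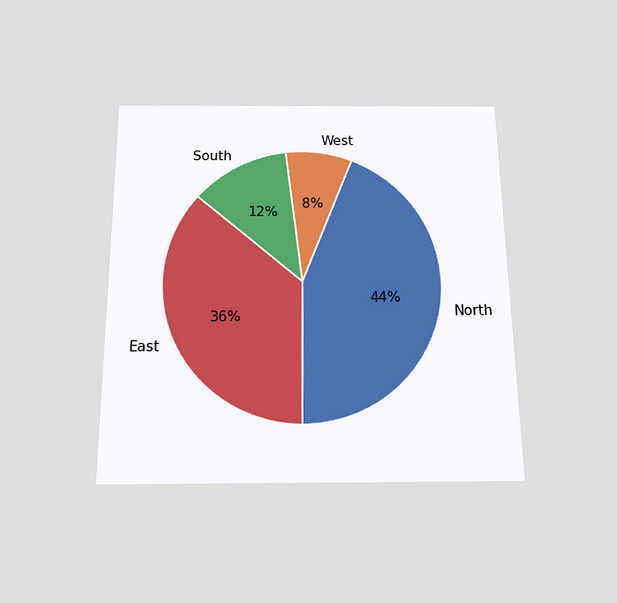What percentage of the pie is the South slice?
The chart is viewed slightly from below. The South slice takes up 12% of the pie.

12%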